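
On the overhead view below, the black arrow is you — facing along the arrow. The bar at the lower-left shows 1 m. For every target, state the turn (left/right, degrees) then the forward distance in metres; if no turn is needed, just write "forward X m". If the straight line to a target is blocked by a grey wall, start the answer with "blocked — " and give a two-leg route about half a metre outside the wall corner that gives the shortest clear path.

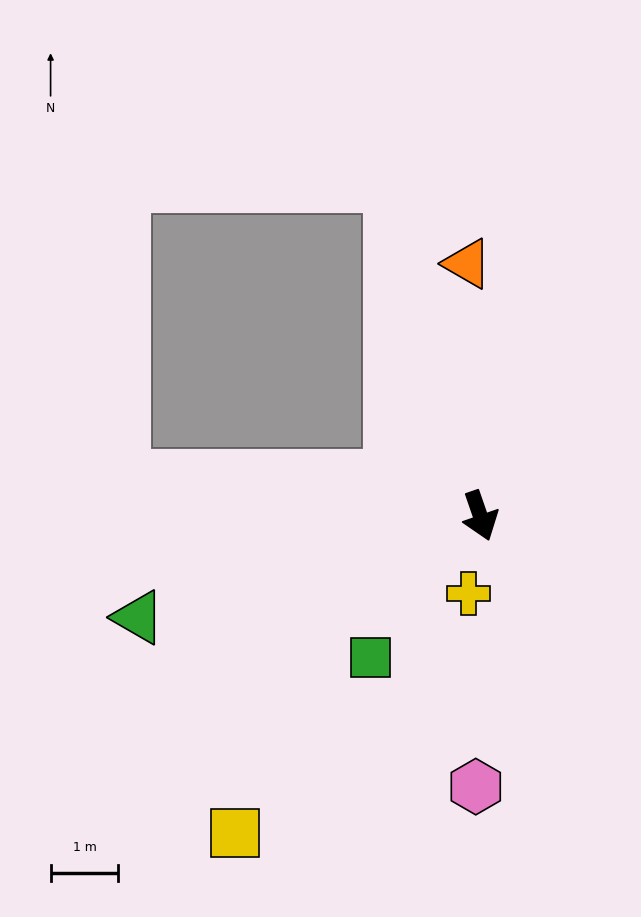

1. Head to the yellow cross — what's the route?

turn right 28°, forward 1.2 m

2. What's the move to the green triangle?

turn right 93°, forward 5.3 m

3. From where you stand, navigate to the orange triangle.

turn left 164°, forward 3.7 m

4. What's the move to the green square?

turn right 57°, forward 2.6 m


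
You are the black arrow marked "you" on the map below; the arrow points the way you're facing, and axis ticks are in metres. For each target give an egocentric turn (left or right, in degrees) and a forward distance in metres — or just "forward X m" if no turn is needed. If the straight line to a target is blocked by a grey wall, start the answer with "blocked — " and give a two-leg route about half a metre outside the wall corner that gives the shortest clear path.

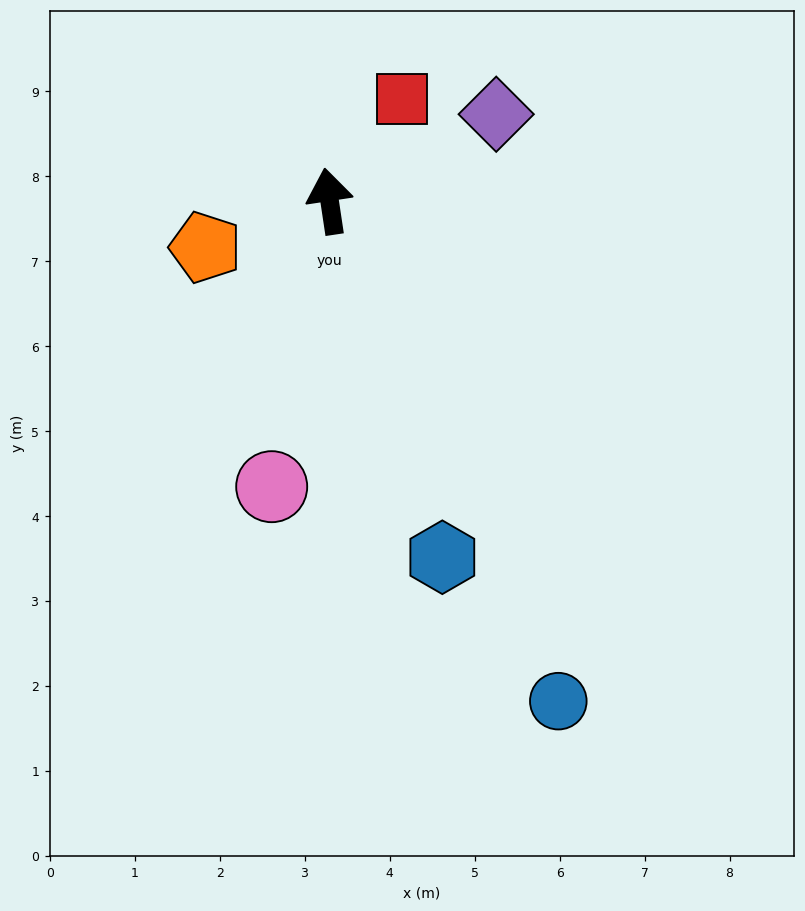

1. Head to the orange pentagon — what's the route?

turn left 102°, forward 1.6 m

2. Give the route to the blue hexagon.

turn right 171°, forward 4.4 m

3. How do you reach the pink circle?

turn left 160°, forward 3.4 m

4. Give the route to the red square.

turn right 44°, forward 1.5 m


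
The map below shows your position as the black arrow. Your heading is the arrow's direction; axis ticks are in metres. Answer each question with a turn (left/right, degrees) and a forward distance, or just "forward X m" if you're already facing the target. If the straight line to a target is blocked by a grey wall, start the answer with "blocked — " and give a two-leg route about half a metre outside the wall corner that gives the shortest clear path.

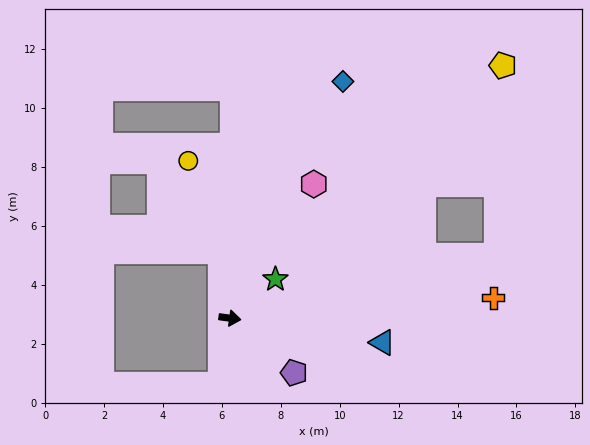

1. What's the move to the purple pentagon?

turn right 33°, forward 2.9 m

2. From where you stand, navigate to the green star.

turn left 48°, forward 2.0 m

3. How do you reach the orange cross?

turn left 12°, forward 9.0 m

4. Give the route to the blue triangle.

forward 5.2 m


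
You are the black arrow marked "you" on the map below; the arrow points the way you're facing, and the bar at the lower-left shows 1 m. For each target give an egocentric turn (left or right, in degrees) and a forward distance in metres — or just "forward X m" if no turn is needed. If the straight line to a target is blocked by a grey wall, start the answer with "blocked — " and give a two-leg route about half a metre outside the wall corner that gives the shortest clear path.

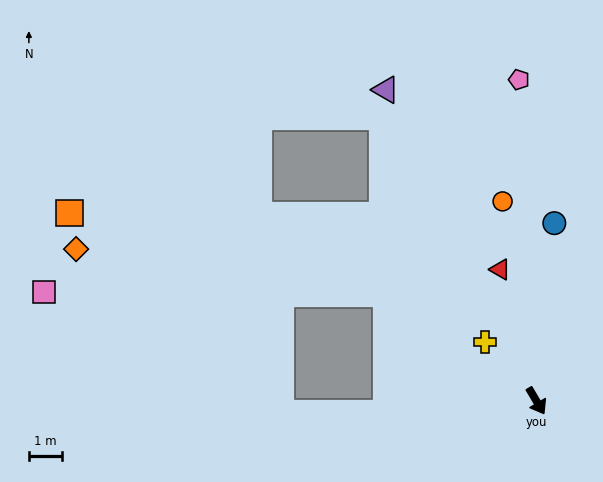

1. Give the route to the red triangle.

turn left 165°, forward 4.2 m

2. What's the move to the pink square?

blocked — turn right 156°, forward 5.6 m, then turn left 35°, forward 10.5 m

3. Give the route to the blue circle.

turn left 144°, forward 5.5 m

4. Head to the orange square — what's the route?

blocked — turn right 156°, forward 5.6 m, then turn left 21°, forward 10.0 m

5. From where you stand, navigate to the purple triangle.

turn left 175°, forward 10.6 m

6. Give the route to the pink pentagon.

turn left 153°, forward 9.8 m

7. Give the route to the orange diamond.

blocked — turn right 156°, forward 5.6 m, then turn left 27°, forward 9.6 m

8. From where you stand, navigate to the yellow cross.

turn right 169°, forward 2.4 m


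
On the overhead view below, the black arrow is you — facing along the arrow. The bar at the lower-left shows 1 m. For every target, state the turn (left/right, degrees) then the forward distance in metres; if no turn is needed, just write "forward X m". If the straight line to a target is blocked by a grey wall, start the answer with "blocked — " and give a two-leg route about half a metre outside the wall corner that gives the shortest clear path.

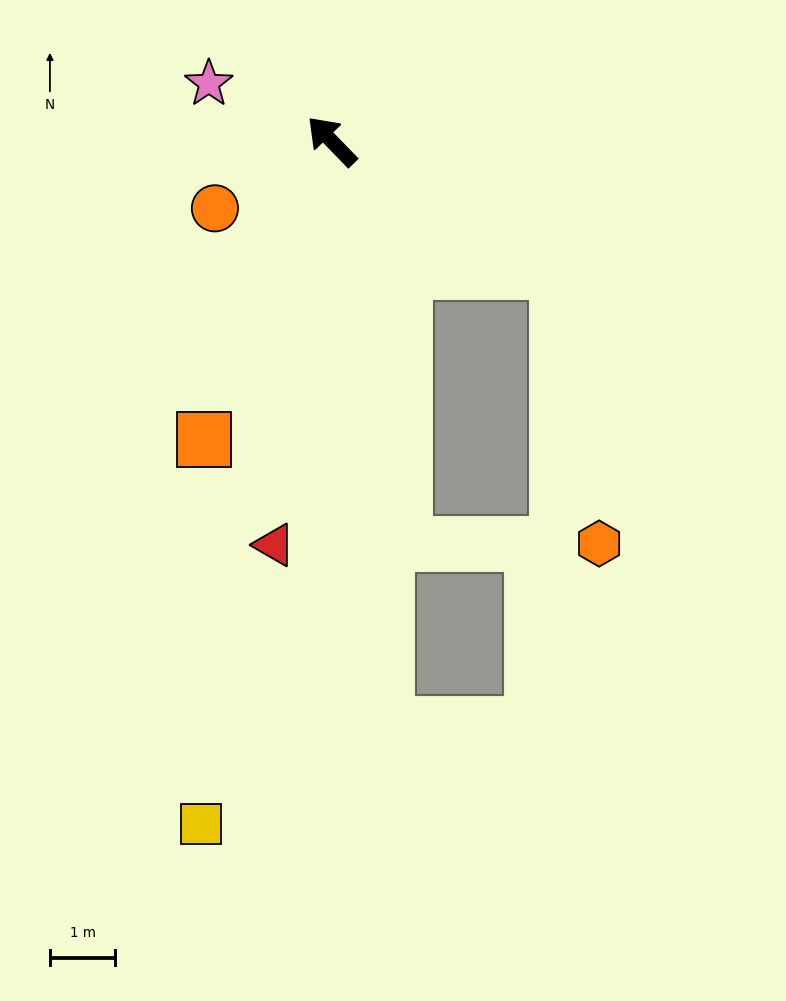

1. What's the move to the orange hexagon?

blocked — turn right 164°, forward 4.0 m, then turn right 51°, forward 4.2 m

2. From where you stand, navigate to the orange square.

turn left 113°, forward 5.0 m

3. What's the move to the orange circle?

turn left 76°, forward 2.1 m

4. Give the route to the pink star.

turn left 21°, forward 2.1 m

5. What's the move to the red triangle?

turn left 128°, forward 6.3 m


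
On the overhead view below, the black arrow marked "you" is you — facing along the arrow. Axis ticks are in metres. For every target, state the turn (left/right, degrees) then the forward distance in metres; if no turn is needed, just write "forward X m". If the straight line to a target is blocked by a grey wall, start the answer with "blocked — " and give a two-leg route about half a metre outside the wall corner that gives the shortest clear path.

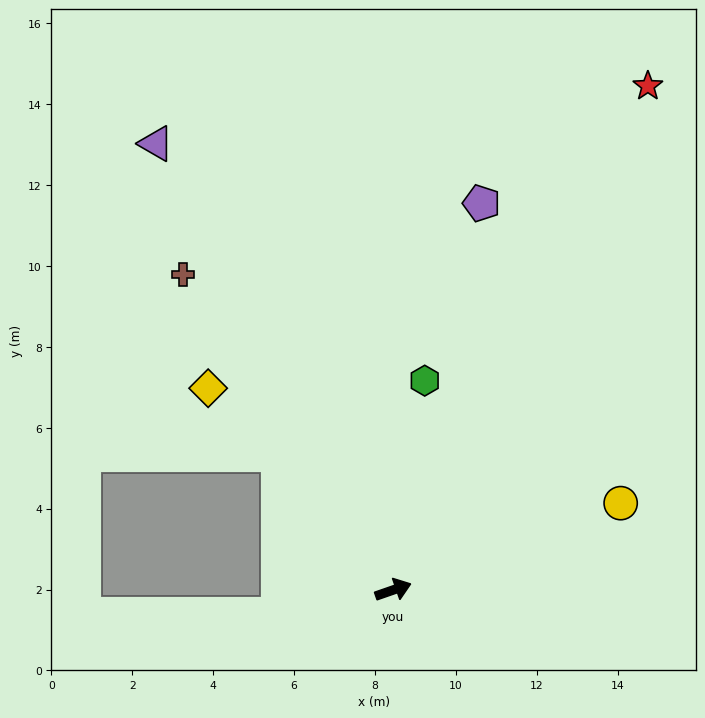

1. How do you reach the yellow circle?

forward 6.0 m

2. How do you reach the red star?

turn left 44°, forward 14.0 m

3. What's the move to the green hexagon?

turn left 62°, forward 5.2 m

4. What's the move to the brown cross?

turn left 104°, forward 9.4 m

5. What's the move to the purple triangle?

turn left 99°, forward 12.5 m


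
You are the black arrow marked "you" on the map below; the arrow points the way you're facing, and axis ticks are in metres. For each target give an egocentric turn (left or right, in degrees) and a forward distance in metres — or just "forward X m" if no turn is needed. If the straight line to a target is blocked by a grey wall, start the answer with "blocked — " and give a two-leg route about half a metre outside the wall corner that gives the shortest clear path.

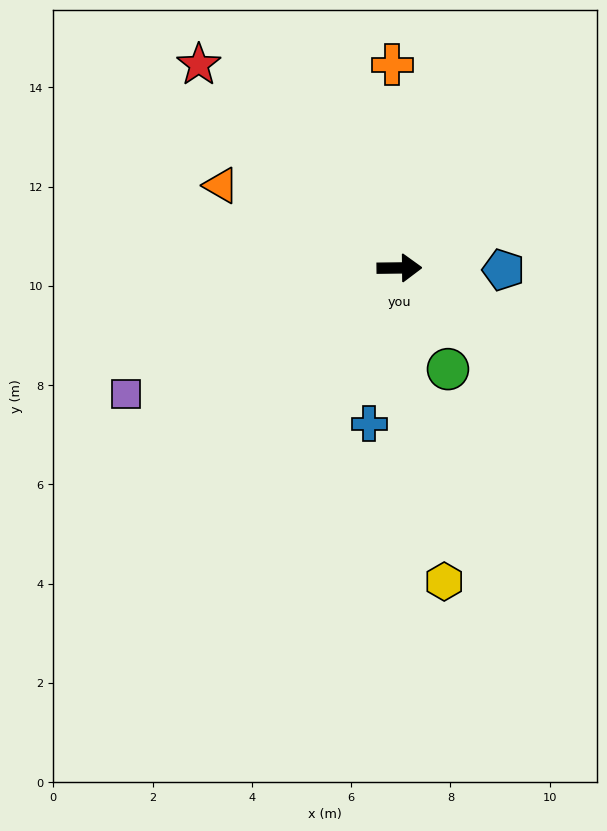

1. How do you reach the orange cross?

turn left 91°, forward 4.1 m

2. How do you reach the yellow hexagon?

turn right 83°, forward 6.4 m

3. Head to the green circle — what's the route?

turn right 65°, forward 2.3 m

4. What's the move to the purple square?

turn right 156°, forward 6.1 m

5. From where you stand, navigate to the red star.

turn left 134°, forward 5.8 m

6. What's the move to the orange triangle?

turn left 155°, forward 4.0 m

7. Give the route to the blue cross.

turn right 102°, forward 3.2 m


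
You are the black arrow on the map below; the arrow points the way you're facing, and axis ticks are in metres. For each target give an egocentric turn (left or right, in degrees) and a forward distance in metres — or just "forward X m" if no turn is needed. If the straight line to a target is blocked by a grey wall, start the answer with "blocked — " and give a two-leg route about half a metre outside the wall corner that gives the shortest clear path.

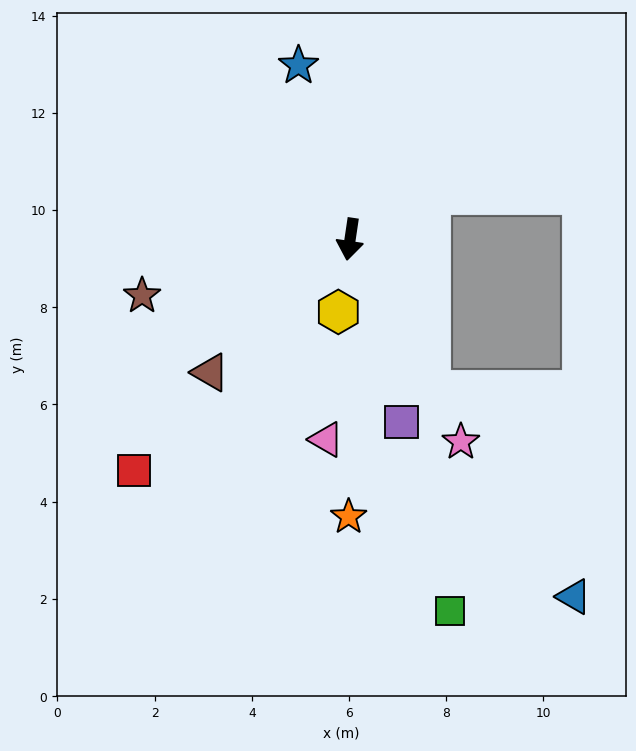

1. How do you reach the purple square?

turn left 24°, forward 3.9 m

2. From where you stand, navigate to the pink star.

turn left 37°, forward 4.7 m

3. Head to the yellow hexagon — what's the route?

forward 1.5 m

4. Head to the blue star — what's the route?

turn right 155°, forward 3.7 m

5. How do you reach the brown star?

turn right 66°, forward 4.4 m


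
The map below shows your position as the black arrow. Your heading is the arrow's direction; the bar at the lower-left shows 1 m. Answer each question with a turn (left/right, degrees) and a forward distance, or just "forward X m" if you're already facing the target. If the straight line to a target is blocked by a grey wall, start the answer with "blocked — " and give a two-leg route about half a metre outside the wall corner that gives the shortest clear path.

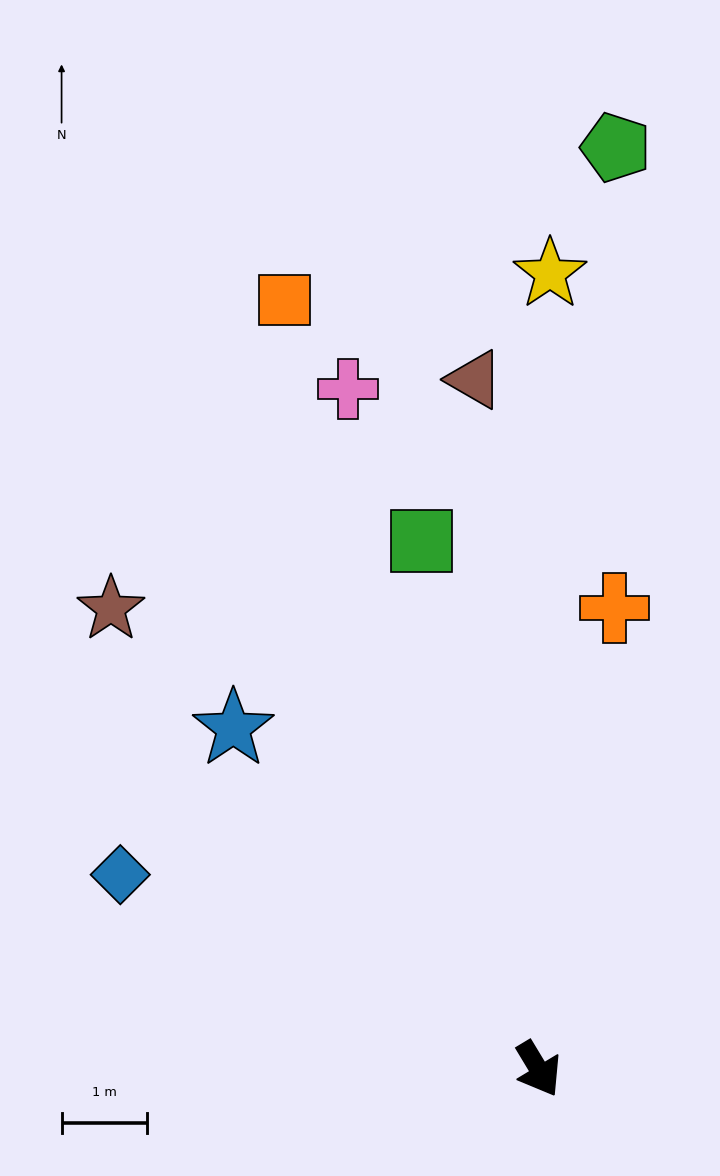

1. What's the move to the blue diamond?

turn right 146°, forward 5.4 m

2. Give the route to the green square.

turn left 161°, forward 6.3 m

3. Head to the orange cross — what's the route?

turn left 140°, forward 5.5 m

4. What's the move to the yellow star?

turn left 148°, forward 9.3 m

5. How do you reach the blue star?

turn right 169°, forward 5.4 m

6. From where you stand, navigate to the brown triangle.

turn left 154°, forward 8.1 m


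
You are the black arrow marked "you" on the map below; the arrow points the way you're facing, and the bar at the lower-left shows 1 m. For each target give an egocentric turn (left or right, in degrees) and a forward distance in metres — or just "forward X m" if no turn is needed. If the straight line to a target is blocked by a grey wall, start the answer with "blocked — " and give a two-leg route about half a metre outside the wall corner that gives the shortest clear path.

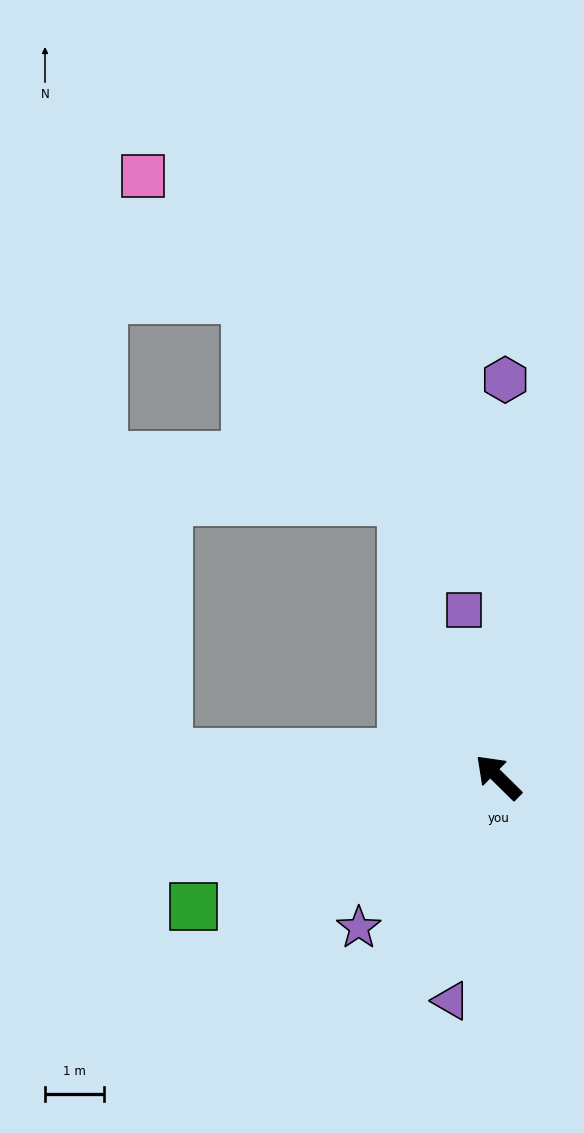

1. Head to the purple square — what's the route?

turn right 34°, forward 2.9 m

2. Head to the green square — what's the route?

turn left 67°, forward 5.6 m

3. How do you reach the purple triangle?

turn left 123°, forward 3.9 m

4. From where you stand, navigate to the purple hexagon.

turn right 46°, forward 6.7 m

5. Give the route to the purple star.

turn left 92°, forward 3.5 m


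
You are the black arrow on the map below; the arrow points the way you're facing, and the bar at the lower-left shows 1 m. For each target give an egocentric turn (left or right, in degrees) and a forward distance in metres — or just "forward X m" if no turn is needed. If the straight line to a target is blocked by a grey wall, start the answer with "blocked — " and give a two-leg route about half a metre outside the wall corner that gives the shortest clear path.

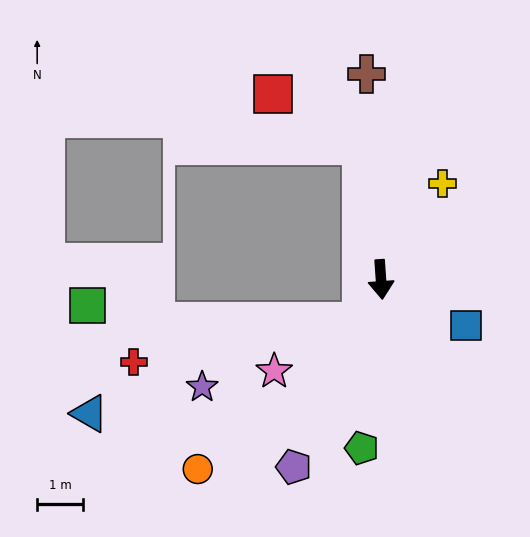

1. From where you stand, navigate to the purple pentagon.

turn right 29°, forward 4.5 m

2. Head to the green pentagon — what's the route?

turn right 10°, forward 3.7 m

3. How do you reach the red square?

blocked — turn right 176°, forward 2.9 m, then turn left 52°, forward 2.2 m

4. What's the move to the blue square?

turn left 58°, forward 2.1 m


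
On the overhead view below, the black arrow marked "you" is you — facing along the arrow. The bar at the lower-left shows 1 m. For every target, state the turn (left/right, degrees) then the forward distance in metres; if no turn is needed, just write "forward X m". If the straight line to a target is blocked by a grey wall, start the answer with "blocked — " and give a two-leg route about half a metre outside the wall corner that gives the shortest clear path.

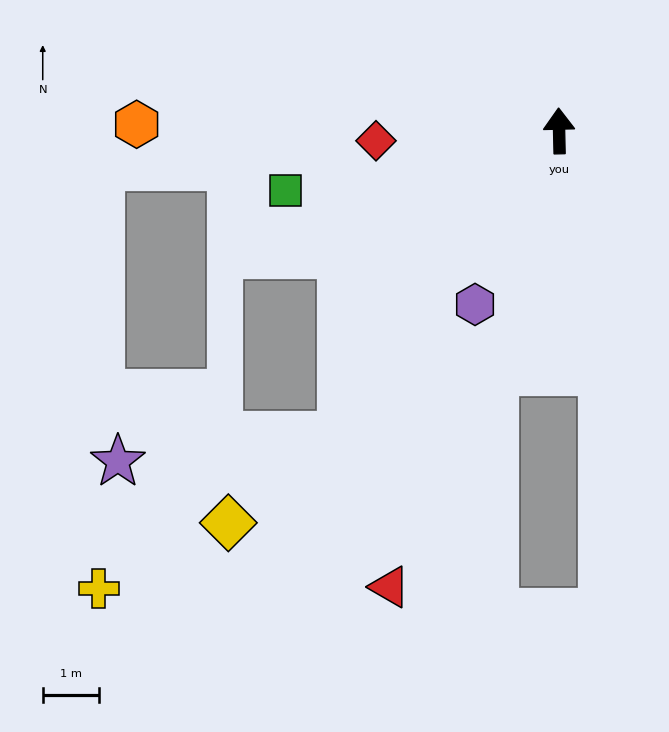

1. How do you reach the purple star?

blocked — turn left 143°, forward 6.7 m, then turn right 48°, forward 4.0 m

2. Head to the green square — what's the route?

turn left 101°, forward 5.0 m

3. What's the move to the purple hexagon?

turn left 153°, forward 3.4 m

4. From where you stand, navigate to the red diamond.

turn left 92°, forward 3.3 m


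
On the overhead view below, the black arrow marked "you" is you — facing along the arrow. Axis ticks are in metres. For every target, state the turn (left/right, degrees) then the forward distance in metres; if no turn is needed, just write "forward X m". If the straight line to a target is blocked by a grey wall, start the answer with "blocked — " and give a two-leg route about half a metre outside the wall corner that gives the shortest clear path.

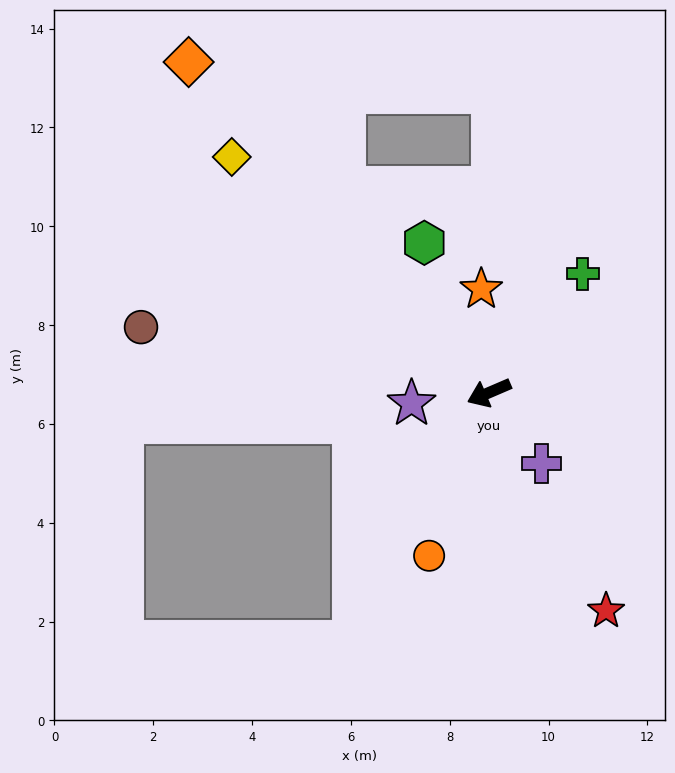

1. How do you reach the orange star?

turn right 109°, forward 2.1 m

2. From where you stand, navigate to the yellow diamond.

turn right 66°, forward 7.1 m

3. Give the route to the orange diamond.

turn right 71°, forward 9.0 m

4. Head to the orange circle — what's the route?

turn left 47°, forward 3.5 m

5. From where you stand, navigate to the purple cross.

turn left 103°, forward 1.8 m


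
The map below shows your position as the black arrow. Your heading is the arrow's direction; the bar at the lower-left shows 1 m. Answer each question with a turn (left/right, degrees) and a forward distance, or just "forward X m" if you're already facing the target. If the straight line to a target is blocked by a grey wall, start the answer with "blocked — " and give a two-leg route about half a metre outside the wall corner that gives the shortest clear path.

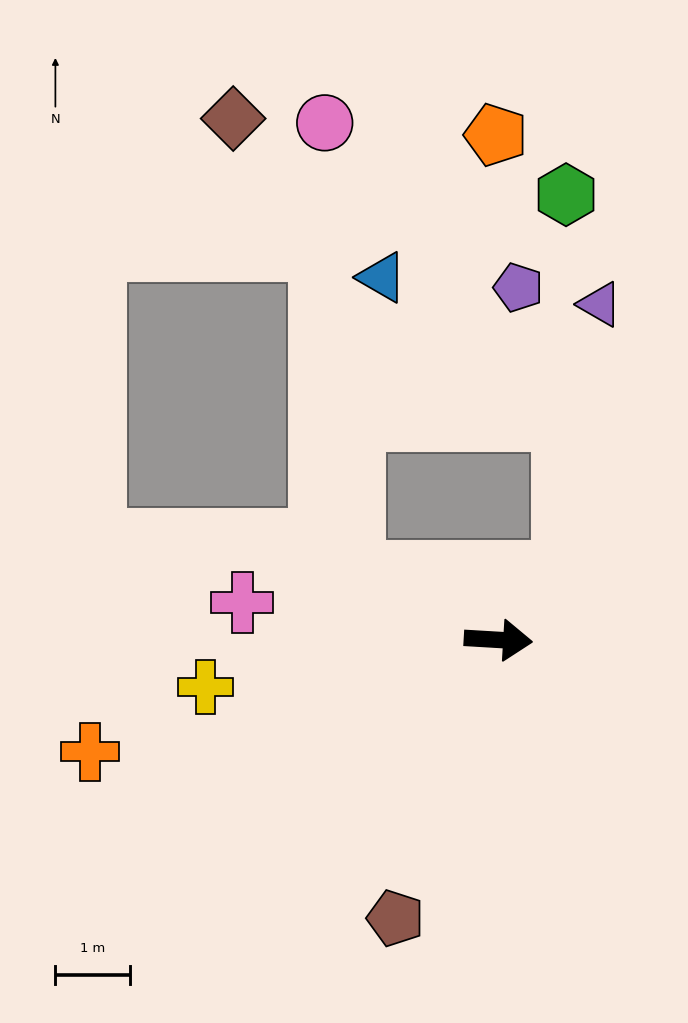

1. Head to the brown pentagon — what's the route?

turn right 107°, forward 4.0 m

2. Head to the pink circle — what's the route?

blocked — turn left 159°, forward 2.1 m, then turn right 62°, forward 6.0 m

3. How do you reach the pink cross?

turn left 175°, forward 3.5 m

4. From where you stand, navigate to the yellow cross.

turn right 167°, forward 4.0 m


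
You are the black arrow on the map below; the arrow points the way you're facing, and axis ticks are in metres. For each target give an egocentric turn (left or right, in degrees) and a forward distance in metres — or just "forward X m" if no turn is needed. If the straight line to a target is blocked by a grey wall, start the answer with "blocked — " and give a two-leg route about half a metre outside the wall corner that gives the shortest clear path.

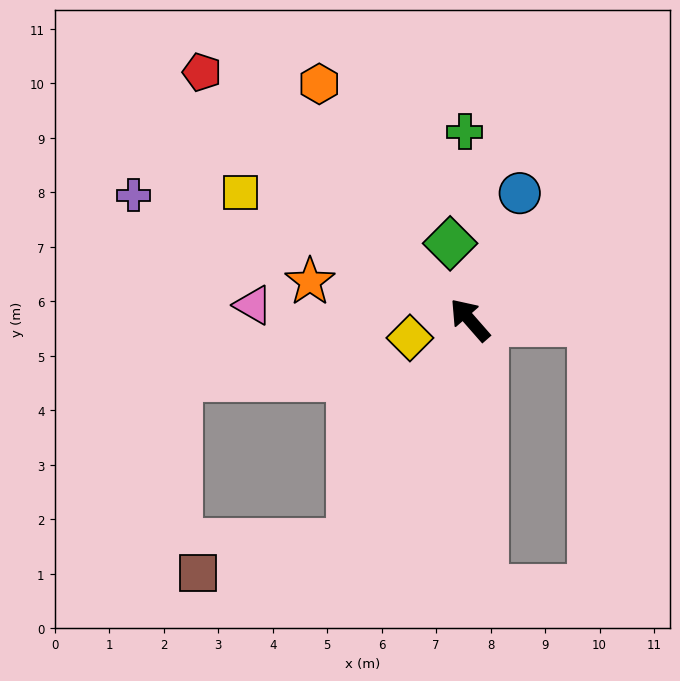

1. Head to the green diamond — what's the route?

turn right 27°, forward 1.5 m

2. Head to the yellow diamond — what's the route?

turn left 65°, forward 1.1 m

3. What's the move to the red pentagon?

turn left 6°, forward 6.7 m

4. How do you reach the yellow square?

turn left 20°, forward 4.8 m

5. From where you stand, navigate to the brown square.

blocked — turn left 110°, forward 4.6 m, then turn right 49°, forward 2.8 m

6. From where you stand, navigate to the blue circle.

turn right 63°, forward 2.5 m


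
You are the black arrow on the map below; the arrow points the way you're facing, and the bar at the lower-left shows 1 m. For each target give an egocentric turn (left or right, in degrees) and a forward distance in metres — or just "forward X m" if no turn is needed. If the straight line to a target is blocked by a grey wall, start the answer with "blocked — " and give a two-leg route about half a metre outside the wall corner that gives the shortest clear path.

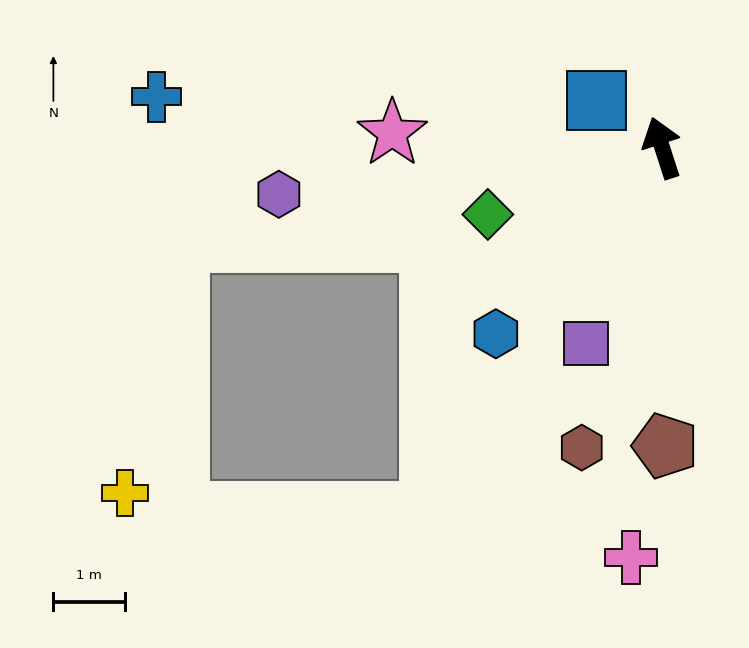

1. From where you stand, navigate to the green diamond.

turn left 93°, forward 2.6 m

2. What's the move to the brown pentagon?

turn left 163°, forward 4.2 m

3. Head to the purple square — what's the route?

turn left 141°, forward 3.0 m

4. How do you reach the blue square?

turn left 37°, forward 1.1 m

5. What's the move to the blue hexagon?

turn left 120°, forward 3.5 m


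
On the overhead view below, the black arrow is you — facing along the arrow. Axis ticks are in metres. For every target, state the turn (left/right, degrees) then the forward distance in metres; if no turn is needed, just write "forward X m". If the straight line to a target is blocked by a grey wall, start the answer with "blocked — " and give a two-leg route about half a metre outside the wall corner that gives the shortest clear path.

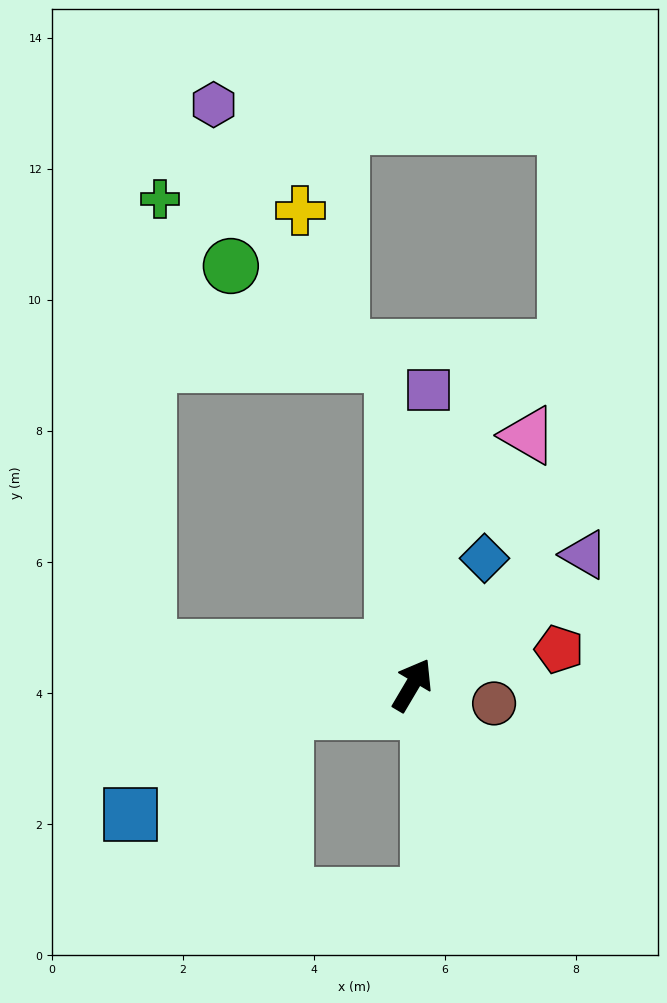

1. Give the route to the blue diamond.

forward 2.2 m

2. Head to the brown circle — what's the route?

turn right 72°, forward 1.3 m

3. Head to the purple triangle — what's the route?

turn right 22°, forward 3.3 m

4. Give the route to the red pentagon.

turn right 46°, forward 2.3 m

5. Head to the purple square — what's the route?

turn left 27°, forward 4.5 m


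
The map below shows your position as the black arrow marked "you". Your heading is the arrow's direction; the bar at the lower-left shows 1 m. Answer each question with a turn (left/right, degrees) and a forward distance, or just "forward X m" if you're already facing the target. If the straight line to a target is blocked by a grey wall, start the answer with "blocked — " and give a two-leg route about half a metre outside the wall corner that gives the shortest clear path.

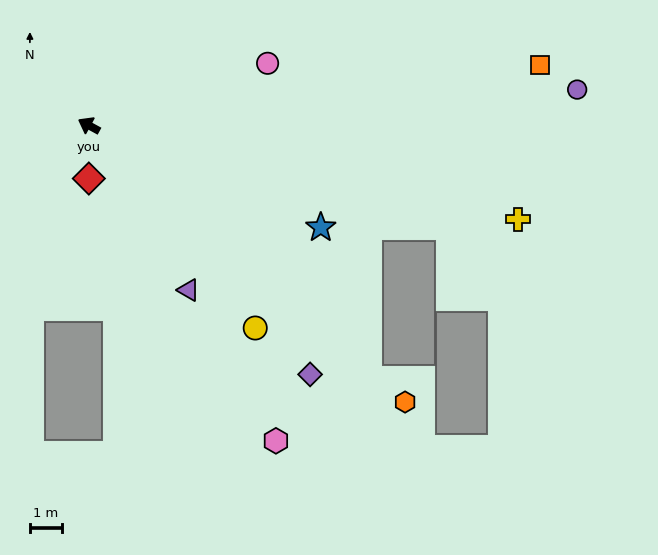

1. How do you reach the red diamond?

turn left 119°, forward 1.6 m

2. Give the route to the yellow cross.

turn right 164°, forward 13.6 m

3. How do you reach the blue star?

turn right 175°, forward 7.8 m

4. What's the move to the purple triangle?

turn left 150°, forward 5.9 m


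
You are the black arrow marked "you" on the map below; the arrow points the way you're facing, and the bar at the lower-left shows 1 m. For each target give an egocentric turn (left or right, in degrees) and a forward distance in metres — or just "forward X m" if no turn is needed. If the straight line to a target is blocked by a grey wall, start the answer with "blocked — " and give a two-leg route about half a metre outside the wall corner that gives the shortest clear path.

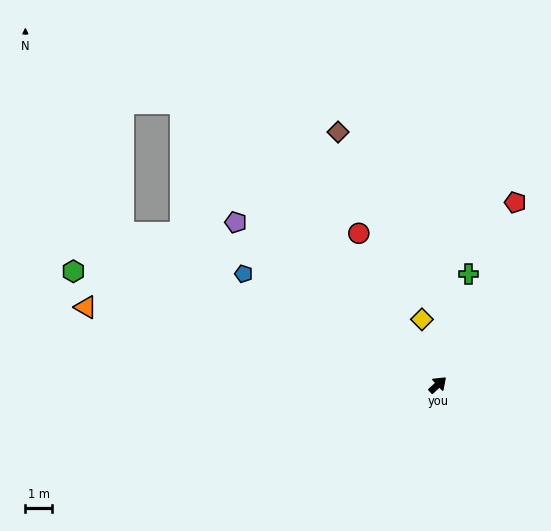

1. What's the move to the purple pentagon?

turn left 99°, forward 9.6 m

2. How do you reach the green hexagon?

turn left 120°, forward 14.2 m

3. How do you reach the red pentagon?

turn left 24°, forward 7.4 m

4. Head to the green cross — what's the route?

turn left 32°, forward 4.3 m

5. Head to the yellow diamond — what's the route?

turn left 61°, forward 2.5 m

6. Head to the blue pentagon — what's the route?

turn left 108°, forward 8.3 m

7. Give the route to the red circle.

turn left 75°, forward 6.4 m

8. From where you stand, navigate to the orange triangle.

turn left 125°, forward 13.4 m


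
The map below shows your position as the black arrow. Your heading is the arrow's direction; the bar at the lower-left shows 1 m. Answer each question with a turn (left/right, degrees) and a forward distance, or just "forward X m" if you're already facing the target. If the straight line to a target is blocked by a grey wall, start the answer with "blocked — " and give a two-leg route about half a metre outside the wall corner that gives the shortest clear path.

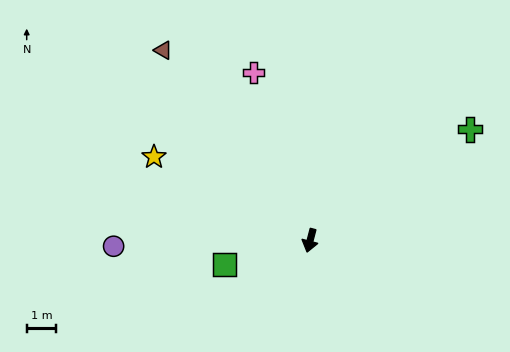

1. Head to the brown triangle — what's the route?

turn right 128°, forward 8.1 m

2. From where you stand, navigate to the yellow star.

turn right 104°, forward 6.0 m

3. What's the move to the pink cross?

turn right 147°, forward 6.0 m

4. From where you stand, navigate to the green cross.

turn left 139°, forward 6.6 m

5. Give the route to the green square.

turn right 60°, forward 3.0 m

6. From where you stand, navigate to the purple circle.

turn right 74°, forward 6.7 m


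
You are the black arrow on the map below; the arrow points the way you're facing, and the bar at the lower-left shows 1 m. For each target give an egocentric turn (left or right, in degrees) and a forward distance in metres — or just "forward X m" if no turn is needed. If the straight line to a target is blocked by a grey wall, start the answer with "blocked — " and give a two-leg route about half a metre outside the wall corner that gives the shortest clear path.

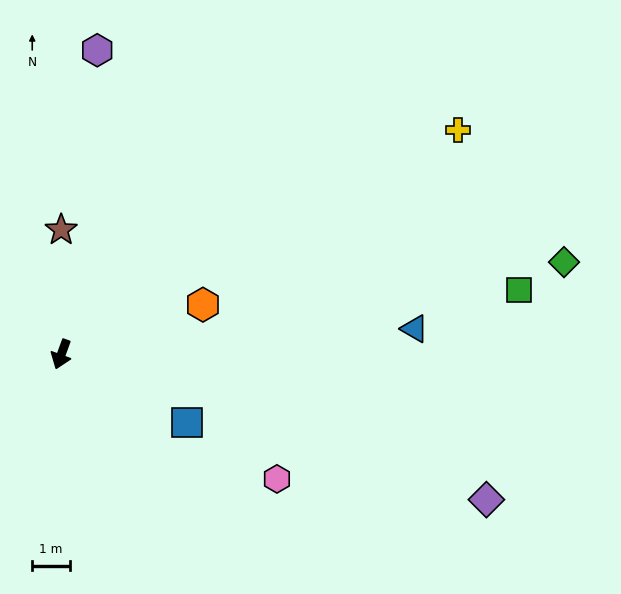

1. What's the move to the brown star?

turn right 160°, forward 3.3 m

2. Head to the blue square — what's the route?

turn left 82°, forward 3.8 m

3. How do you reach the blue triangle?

turn left 114°, forward 9.4 m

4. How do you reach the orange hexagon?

turn left 129°, forward 4.0 m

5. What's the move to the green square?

turn left 118°, forward 12.3 m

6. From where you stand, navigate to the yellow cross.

turn left 139°, forward 12.1 m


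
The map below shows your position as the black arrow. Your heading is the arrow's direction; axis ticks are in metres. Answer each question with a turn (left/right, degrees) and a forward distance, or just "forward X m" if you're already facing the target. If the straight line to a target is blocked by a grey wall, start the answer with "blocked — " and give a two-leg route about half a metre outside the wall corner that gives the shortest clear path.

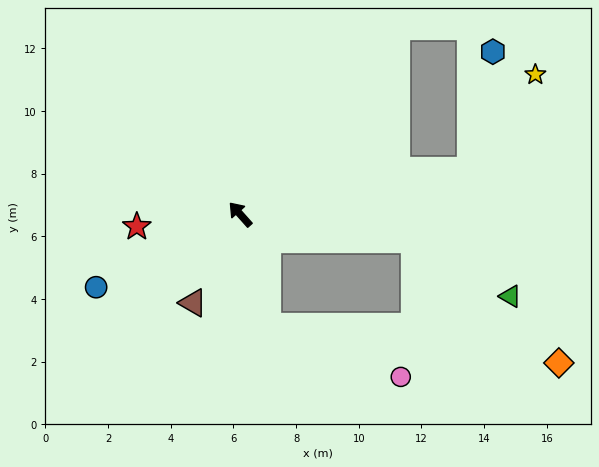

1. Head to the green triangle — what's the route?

blocked — turn right 140°, forward 5.6 m, then turn right 22°, forward 3.6 m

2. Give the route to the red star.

turn left 55°, forward 3.3 m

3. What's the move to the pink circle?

blocked — turn left 152°, forward 3.7 m, then turn left 55°, forward 4.5 m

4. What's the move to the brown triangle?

turn left 110°, forward 3.2 m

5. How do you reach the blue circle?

turn left 75°, forward 5.2 m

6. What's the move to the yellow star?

blocked — turn right 121°, forward 7.5 m, then turn left 45°, forward 3.7 m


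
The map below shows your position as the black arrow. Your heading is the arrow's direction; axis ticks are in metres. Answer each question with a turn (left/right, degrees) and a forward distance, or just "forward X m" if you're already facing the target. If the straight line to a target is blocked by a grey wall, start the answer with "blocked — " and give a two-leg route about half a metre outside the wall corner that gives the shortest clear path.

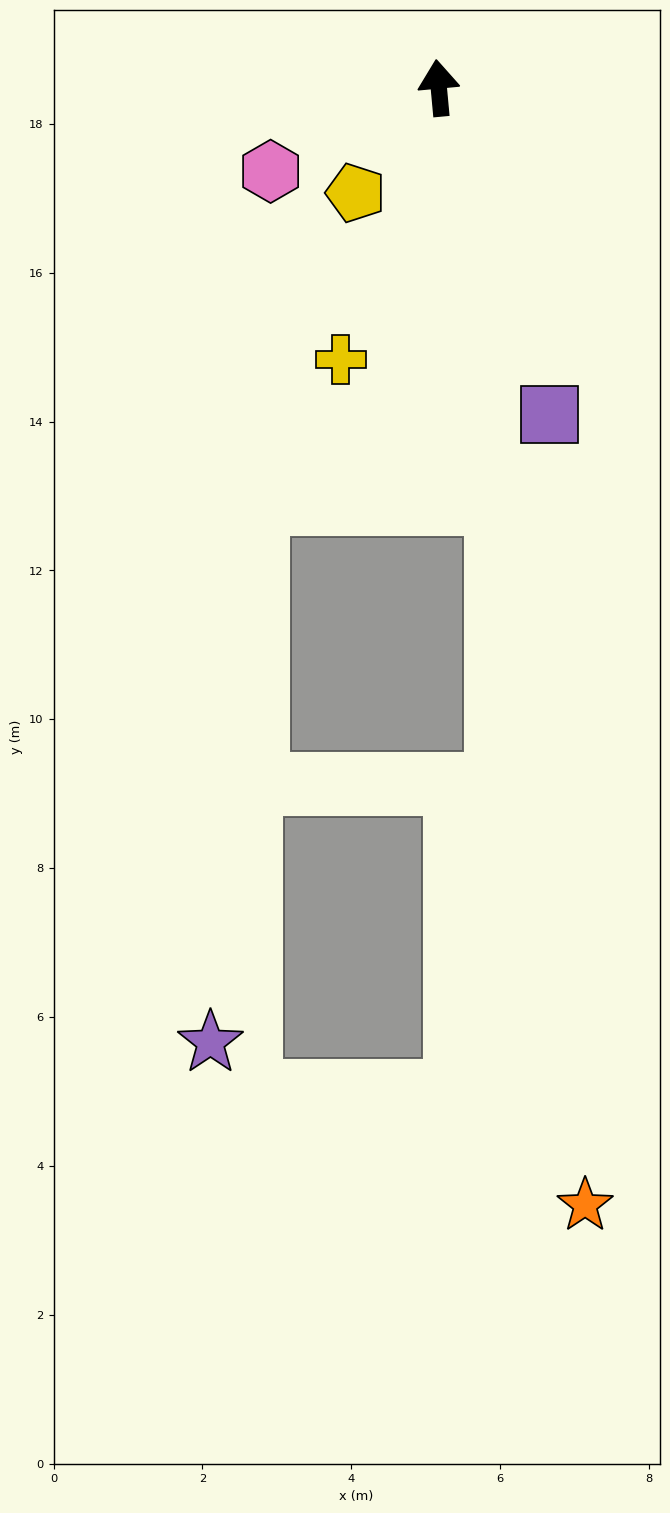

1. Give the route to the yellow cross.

turn left 155°, forward 3.9 m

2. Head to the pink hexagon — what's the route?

turn left 111°, forward 2.5 m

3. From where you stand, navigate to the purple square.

turn right 167°, forward 4.6 m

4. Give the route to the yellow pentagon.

turn left 136°, forward 1.8 m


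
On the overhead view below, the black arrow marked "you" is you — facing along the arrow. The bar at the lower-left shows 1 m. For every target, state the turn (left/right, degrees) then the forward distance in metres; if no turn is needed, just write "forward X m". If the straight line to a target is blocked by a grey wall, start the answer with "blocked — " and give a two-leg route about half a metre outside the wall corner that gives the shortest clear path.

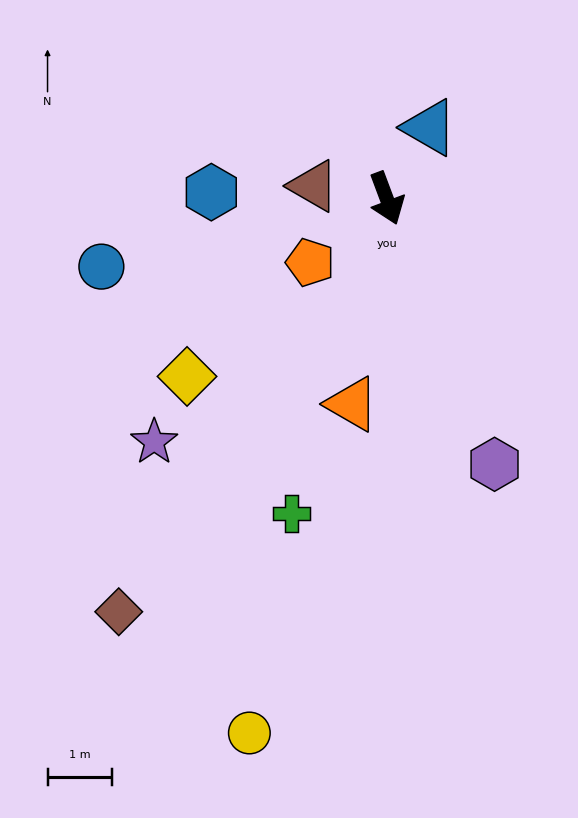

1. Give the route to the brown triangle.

turn right 120°, forward 1.2 m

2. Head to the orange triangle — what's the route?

turn right 30°, forward 3.2 m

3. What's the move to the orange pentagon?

turn right 71°, forward 1.6 m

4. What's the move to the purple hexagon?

forward 4.5 m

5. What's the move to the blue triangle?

turn left 128°, forward 1.3 m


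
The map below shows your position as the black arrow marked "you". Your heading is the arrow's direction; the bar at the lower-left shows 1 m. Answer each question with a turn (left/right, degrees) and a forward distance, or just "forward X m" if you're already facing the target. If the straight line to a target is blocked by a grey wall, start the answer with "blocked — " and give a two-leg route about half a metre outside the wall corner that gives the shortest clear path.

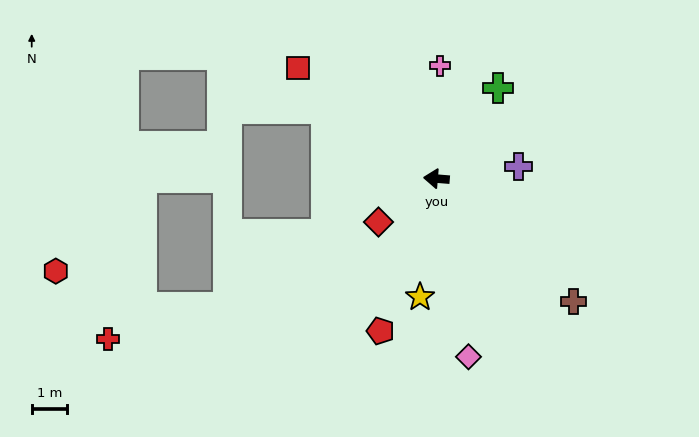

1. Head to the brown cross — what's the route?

turn left 143°, forward 5.2 m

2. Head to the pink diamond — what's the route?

turn left 105°, forward 5.1 m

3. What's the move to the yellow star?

turn left 87°, forward 3.4 m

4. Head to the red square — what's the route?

turn right 34°, forward 5.0 m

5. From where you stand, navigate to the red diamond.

turn left 41°, forward 2.1 m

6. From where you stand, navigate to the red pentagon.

turn left 74°, forward 4.6 m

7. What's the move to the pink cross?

turn right 87°, forward 3.2 m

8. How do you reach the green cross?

turn right 119°, forward 3.1 m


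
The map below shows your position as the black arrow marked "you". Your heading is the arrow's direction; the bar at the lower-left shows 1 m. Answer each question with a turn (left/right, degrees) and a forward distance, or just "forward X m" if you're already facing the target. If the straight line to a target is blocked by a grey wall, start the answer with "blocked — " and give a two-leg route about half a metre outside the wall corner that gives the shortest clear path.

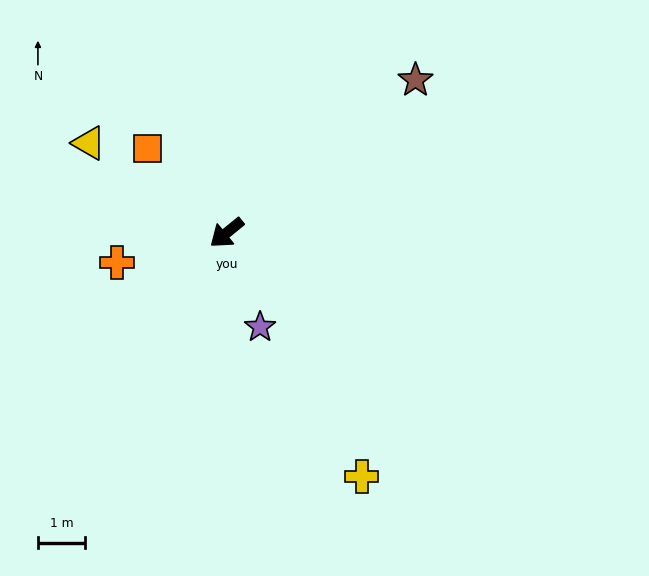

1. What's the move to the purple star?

turn left 70°, forward 2.1 m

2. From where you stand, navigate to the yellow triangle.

turn right 72°, forward 3.5 m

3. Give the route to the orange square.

turn right 86°, forward 2.5 m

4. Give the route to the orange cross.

turn right 24°, forward 2.4 m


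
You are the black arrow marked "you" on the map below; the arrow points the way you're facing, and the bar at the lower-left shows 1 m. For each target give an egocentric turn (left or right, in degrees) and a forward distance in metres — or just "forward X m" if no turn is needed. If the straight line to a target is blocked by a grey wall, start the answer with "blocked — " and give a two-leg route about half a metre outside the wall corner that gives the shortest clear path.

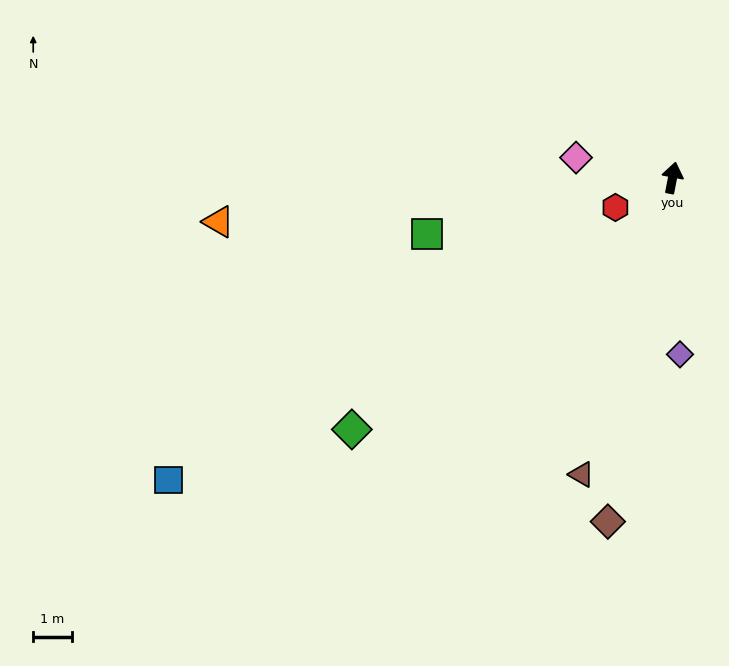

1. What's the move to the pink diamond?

turn left 89°, forward 2.6 m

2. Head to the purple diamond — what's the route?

turn right 167°, forward 4.6 m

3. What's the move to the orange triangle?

turn left 106°, forward 11.8 m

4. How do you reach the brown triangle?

turn left 174°, forward 8.0 m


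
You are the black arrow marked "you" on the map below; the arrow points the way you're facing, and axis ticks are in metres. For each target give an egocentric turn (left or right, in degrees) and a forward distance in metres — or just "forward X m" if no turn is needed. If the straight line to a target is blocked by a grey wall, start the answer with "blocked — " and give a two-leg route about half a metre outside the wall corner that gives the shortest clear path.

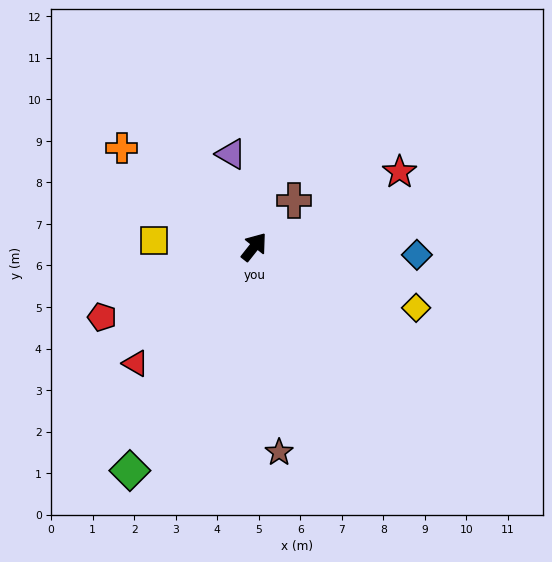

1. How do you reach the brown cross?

turn right 2°, forward 1.5 m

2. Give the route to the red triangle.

turn left 173°, forward 4.0 m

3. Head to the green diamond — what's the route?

turn right 171°, forward 6.2 m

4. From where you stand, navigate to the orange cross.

turn left 92°, forward 4.0 m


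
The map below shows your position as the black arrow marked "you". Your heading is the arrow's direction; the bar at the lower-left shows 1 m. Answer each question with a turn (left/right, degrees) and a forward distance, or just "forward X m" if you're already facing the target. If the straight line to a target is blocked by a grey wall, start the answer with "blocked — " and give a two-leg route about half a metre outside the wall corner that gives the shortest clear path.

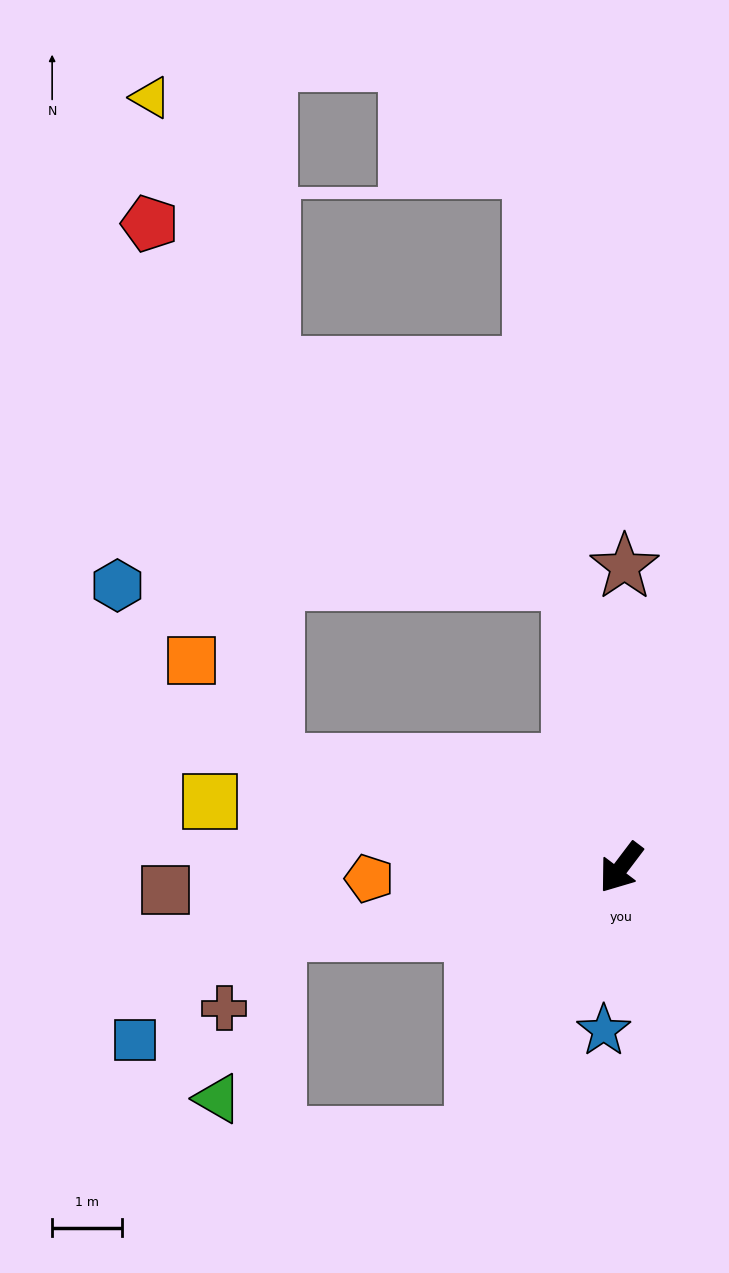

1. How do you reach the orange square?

blocked — turn right 70°, forward 5.1 m, then turn right 34°, forward 1.9 m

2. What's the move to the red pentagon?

blocked — turn right 70°, forward 5.1 m, then turn right 60°, forward 7.9 m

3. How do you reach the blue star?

turn left 31°, forward 2.3 m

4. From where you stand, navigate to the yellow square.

turn right 62°, forward 5.9 m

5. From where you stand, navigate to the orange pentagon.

turn right 50°, forward 3.6 m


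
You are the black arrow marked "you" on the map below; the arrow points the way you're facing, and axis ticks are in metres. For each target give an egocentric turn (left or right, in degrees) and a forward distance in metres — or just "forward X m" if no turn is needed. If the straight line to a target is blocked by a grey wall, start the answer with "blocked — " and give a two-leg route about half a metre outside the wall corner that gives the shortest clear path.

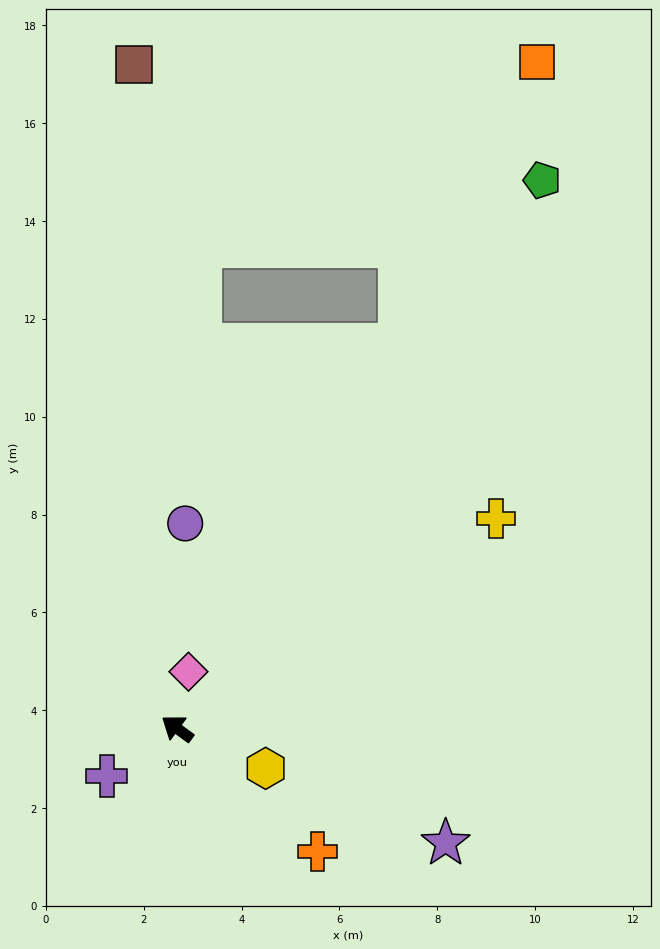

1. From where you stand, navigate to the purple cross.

turn left 70°, forward 1.7 m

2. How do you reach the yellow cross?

turn right 110°, forward 7.8 m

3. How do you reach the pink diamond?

turn right 65°, forward 1.2 m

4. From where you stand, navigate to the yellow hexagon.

turn right 168°, forward 2.0 m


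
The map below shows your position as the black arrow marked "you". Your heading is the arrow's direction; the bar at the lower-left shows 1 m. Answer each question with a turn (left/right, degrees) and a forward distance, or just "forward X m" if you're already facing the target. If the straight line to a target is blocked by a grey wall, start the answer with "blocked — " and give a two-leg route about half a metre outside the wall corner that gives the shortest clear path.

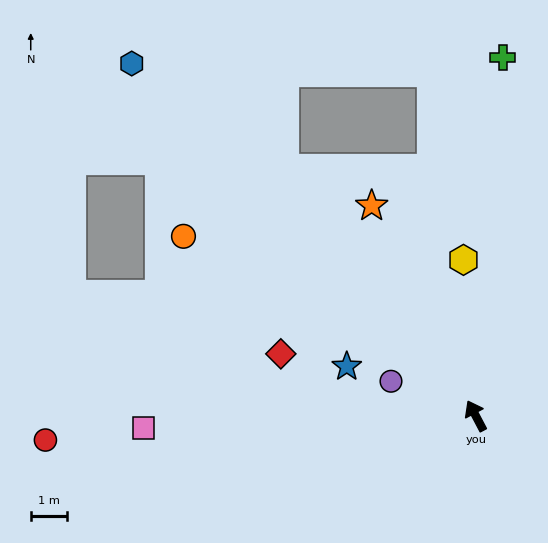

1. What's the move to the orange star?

forward 6.5 m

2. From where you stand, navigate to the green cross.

turn right 32°, forward 10.0 m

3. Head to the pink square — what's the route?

turn left 64°, forward 9.2 m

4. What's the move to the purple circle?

turn left 40°, forward 2.5 m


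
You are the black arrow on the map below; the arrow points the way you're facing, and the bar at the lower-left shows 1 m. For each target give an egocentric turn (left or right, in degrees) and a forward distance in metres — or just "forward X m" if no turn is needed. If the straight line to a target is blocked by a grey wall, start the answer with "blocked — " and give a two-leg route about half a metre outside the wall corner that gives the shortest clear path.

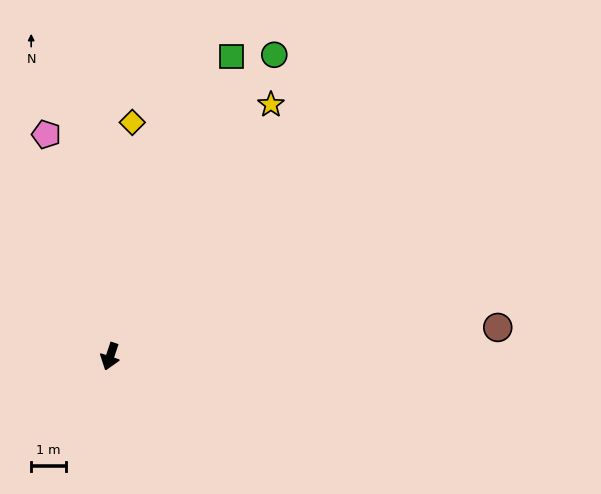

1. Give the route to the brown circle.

turn left 113°, forward 11.1 m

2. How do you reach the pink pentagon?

turn right 146°, forward 6.6 m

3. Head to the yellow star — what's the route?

turn left 166°, forward 8.5 m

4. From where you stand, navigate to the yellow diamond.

turn right 167°, forward 6.7 m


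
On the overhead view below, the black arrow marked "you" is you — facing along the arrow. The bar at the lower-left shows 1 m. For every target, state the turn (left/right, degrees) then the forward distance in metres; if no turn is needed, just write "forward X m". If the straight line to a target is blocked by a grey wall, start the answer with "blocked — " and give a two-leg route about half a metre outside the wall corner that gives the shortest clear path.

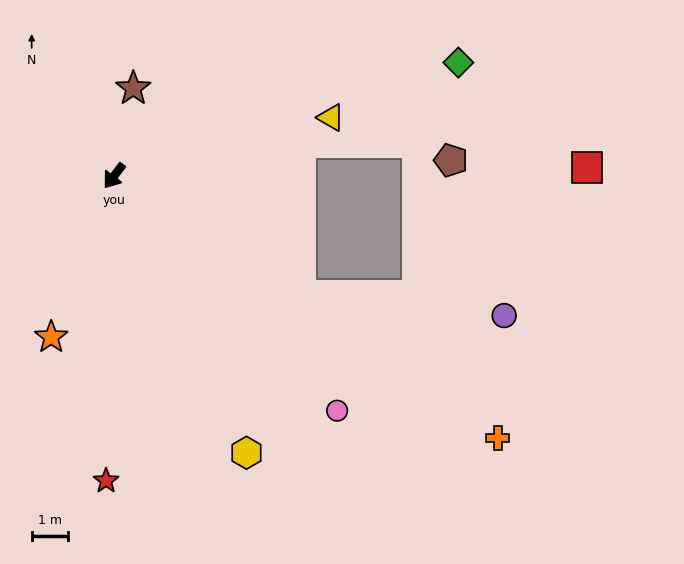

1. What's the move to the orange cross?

turn left 93°, forward 12.9 m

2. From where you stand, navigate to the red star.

turn left 36°, forward 8.5 m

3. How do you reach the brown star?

turn right 155°, forward 2.5 m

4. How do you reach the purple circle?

blocked — turn left 94°, forward 6.1 m, then turn left 27°, forward 5.7 m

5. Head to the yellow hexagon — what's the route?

turn left 63°, forward 8.5 m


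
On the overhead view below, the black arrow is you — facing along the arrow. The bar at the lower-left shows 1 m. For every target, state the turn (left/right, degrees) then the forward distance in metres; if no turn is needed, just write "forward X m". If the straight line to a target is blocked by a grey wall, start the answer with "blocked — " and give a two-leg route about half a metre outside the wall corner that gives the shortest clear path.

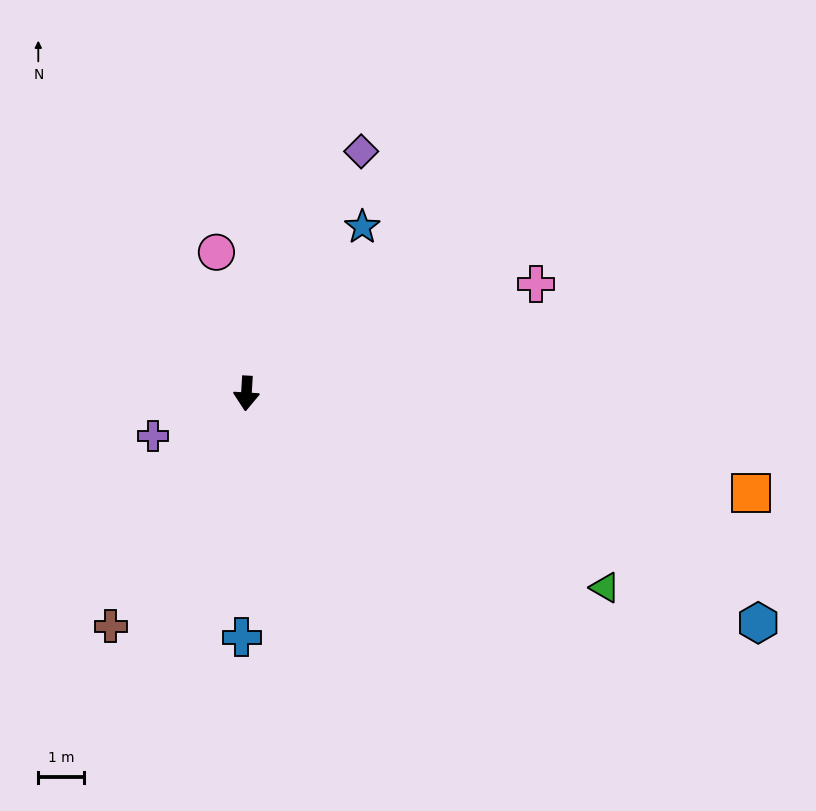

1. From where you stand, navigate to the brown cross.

turn right 27°, forward 5.9 m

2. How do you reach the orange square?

turn left 82°, forward 11.3 m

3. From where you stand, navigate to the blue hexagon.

turn left 69°, forward 12.3 m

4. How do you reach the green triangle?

turn left 65°, forward 9.0 m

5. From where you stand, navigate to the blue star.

turn left 149°, forward 4.5 m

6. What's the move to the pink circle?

turn right 165°, forward 3.2 m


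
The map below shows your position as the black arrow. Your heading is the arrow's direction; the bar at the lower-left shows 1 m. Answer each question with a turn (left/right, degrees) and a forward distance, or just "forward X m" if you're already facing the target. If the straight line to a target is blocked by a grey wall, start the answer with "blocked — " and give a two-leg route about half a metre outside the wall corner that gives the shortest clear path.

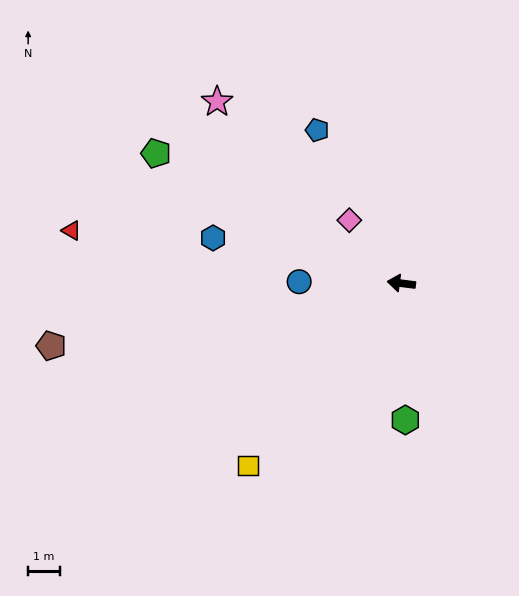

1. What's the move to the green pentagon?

turn right 21°, forward 8.7 m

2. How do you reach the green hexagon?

turn left 99°, forward 4.3 m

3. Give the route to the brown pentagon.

turn left 17°, forward 11.1 m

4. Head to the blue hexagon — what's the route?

turn right 6°, forward 6.0 m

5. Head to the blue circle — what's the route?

turn left 6°, forward 3.2 m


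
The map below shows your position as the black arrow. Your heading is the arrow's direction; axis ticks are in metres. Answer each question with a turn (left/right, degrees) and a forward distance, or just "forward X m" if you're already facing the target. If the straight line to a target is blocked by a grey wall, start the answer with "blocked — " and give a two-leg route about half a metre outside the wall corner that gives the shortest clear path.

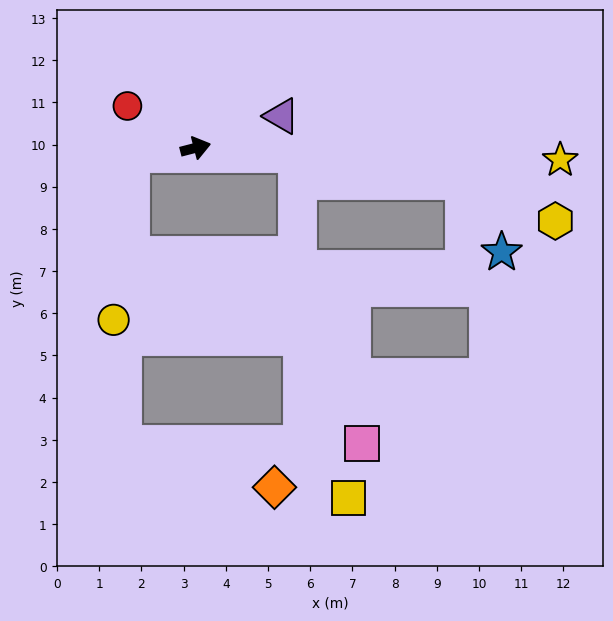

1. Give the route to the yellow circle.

blocked — turn left 172°, forward 1.5 m, then turn left 77°, forward 3.9 m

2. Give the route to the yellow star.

turn right 16°, forward 8.6 m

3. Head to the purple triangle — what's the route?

turn left 6°, forward 2.2 m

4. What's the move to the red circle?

turn left 134°, forward 1.9 m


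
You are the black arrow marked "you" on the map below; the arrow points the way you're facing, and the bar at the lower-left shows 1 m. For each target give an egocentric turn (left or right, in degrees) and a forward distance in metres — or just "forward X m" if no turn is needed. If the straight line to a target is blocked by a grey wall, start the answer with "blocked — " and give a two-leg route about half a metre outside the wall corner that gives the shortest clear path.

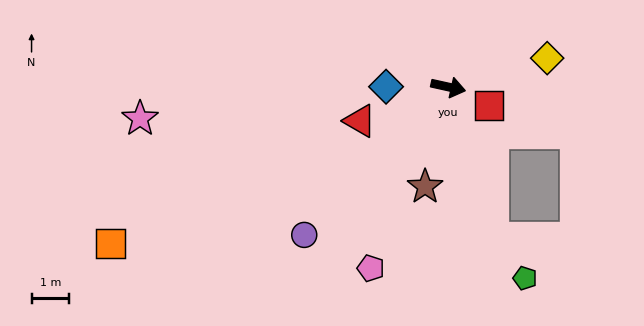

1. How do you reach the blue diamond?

turn right 168°, forward 1.6 m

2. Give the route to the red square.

turn right 12°, forward 1.2 m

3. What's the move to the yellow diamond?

turn left 29°, forward 2.7 m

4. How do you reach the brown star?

turn right 91°, forward 2.7 m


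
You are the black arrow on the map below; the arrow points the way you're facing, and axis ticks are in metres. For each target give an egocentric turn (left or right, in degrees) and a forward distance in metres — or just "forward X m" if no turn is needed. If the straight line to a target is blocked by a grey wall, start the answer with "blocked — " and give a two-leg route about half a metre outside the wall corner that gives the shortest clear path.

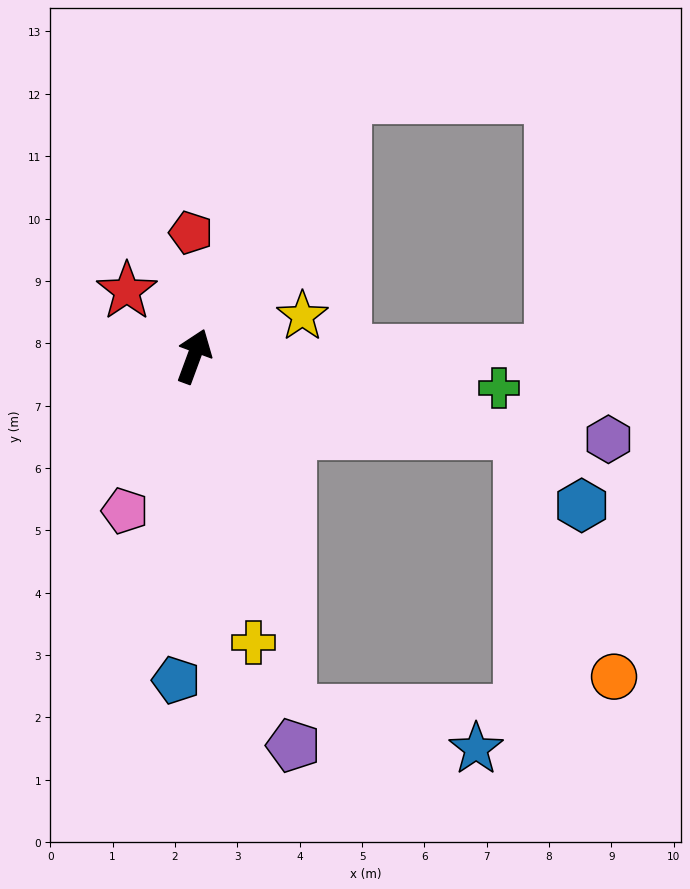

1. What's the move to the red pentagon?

turn left 22°, forward 2.0 m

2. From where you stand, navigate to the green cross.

turn right 76°, forward 4.9 m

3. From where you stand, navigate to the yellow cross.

turn right 148°, forward 4.7 m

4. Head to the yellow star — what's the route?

turn right 49°, forward 1.9 m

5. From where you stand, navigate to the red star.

turn left 66°, forward 1.5 m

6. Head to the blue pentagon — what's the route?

turn right 163°, forward 5.2 m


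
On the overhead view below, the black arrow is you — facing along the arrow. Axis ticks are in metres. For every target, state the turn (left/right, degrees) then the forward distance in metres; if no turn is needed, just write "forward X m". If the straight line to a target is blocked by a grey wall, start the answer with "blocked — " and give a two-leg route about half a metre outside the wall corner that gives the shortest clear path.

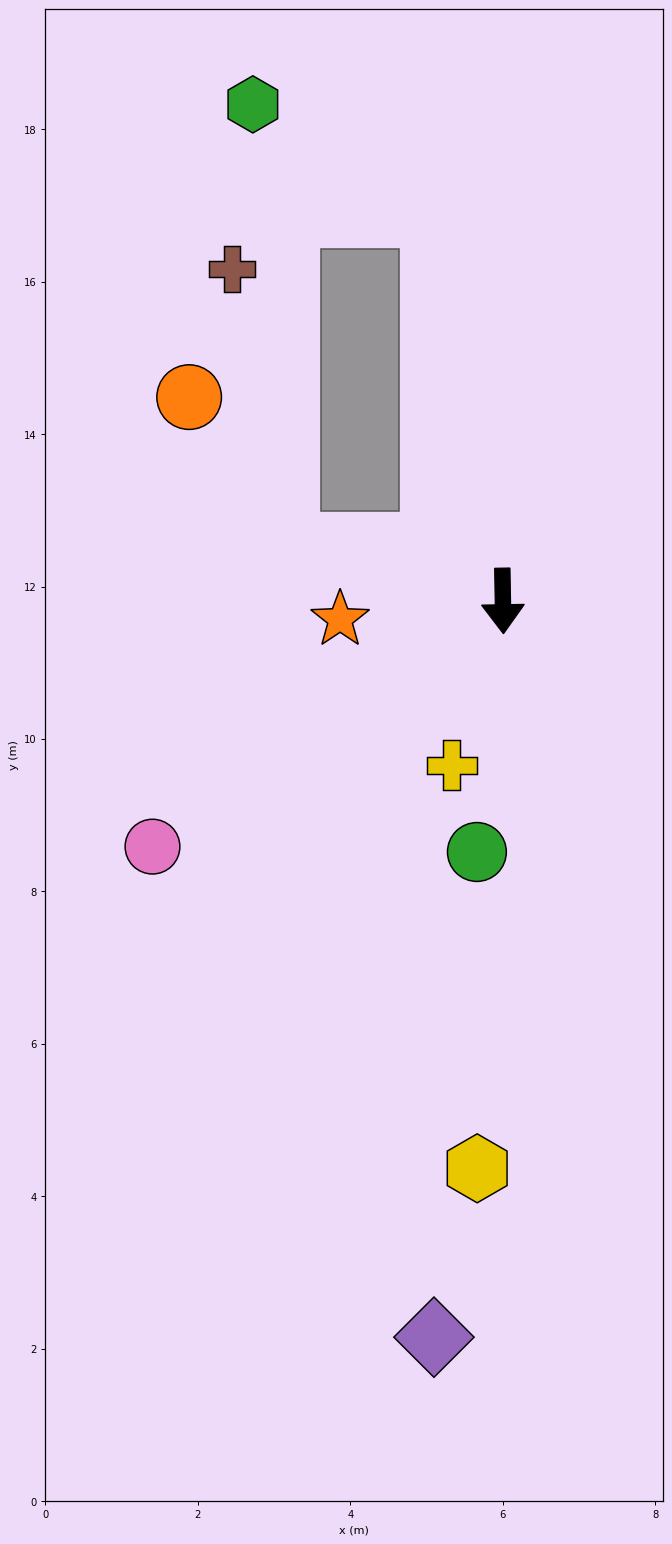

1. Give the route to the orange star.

turn right 85°, forward 2.1 m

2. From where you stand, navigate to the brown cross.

blocked — turn right 105°, forward 2.9 m, then turn right 65°, forward 3.7 m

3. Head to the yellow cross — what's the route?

turn right 18°, forward 2.3 m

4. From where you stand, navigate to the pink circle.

turn right 56°, forward 5.6 m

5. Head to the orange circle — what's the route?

blocked — turn right 105°, forward 2.9 m, then turn right 43°, forward 2.3 m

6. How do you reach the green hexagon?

blocked — turn right 171°, forward 5.2 m, then turn left 49°, forward 2.8 m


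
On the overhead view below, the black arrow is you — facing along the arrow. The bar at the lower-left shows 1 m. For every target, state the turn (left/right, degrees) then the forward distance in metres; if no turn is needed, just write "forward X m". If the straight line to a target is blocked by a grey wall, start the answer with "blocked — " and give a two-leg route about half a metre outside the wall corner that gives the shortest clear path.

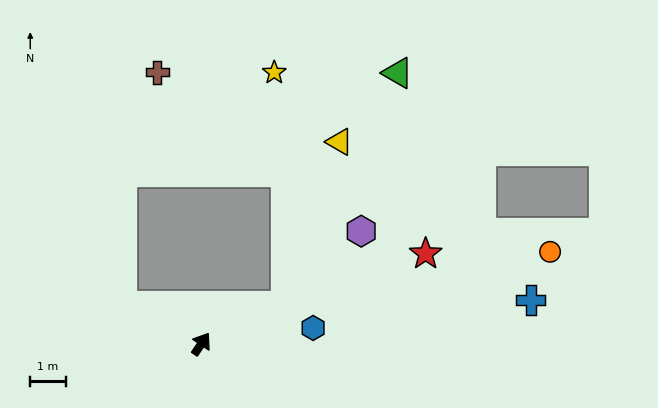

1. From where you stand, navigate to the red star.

turn right 34°, forward 6.8 m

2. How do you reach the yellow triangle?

blocked — turn right 32°, forward 2.6 m, then turn left 48°, forward 4.8 m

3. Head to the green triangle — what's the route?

blocked — turn right 32°, forward 2.6 m, then turn left 40°, forward 7.2 m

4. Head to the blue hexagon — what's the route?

turn right 48°, forward 3.2 m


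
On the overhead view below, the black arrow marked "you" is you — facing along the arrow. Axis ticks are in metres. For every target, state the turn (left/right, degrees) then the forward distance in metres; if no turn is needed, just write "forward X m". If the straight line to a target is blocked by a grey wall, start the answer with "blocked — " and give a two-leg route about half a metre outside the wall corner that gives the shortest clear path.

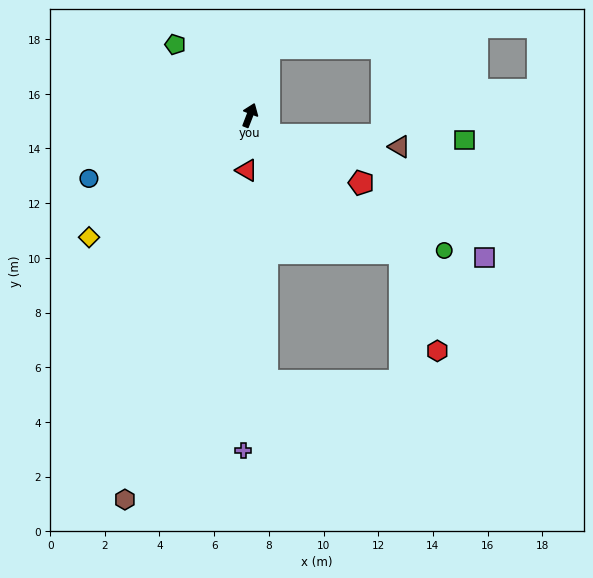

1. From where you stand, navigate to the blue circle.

turn left 133°, forward 6.3 m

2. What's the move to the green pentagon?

turn left 68°, forward 3.8 m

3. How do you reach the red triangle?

turn right 162°, forward 2.0 m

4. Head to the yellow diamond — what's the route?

turn left 148°, forward 7.4 m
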